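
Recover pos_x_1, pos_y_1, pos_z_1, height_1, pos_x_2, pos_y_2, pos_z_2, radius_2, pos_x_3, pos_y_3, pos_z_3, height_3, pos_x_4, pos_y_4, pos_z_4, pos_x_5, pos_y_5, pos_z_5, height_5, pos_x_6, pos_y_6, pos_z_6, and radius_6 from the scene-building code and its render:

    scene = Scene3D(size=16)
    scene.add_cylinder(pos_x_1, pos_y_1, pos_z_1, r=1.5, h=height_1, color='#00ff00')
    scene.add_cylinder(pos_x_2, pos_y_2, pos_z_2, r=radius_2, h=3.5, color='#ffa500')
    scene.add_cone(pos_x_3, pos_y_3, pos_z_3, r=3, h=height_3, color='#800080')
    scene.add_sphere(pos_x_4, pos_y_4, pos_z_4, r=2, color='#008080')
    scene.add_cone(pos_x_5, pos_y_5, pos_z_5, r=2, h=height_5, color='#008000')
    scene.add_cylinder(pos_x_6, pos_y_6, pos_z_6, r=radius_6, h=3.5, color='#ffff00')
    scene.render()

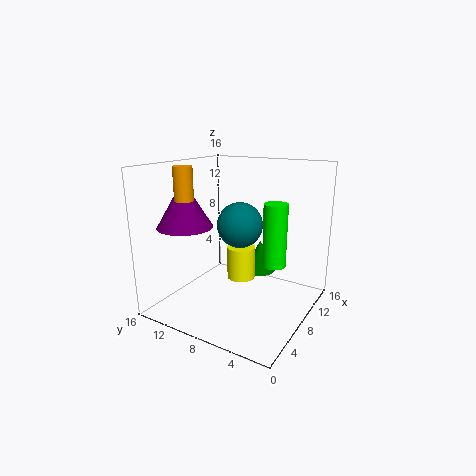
pos_x_1 = 13.5, pos_y_1 = 6, pos_z_1 = 3, height_1 = 8, pos_x_2 = 4, pos_y_2 = 12, pos_z_2 = 12.5, radius_2 = 1, pos_x_3 = 4.5, pos_y_3 = 12.5, pos_z_3 = 9.5, height_3 = 5, pos_x_4 = 2.5, pos_y_4 = 4.5, pos_z_4 = 11.5, pos_x_5 = 13.5, pos_y_5 = 8, pos_z_5 = 2, height_5 = 4, pos_x_6 = 7, pos_y_6 = 7, pos_z_6 = 4, radius_6 = 1.5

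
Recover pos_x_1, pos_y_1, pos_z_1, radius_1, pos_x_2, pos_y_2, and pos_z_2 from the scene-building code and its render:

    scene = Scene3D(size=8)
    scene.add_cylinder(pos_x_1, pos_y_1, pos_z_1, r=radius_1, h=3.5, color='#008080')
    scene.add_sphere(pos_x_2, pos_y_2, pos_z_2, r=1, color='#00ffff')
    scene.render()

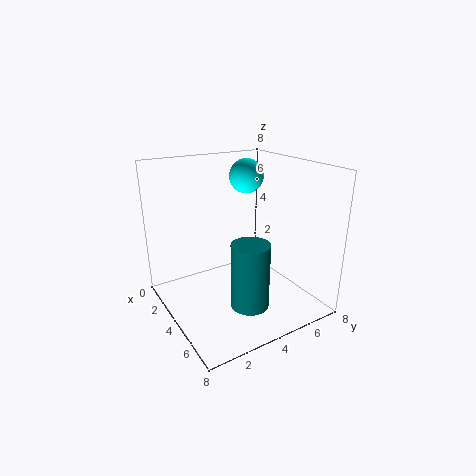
pos_x_1 = 6; pos_y_1 = 3.5; pos_z_1 = 1; radius_1 = 1; pos_x_2 = 2.5; pos_y_2 = 5.5; pos_z_2 = 7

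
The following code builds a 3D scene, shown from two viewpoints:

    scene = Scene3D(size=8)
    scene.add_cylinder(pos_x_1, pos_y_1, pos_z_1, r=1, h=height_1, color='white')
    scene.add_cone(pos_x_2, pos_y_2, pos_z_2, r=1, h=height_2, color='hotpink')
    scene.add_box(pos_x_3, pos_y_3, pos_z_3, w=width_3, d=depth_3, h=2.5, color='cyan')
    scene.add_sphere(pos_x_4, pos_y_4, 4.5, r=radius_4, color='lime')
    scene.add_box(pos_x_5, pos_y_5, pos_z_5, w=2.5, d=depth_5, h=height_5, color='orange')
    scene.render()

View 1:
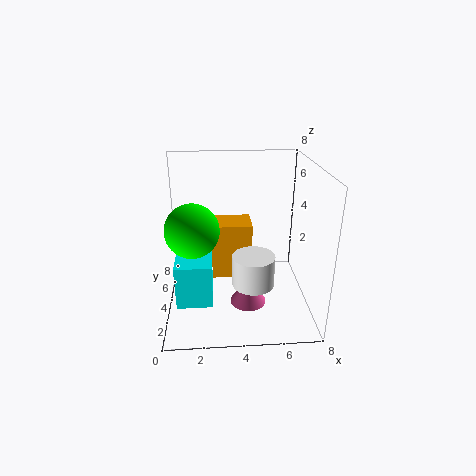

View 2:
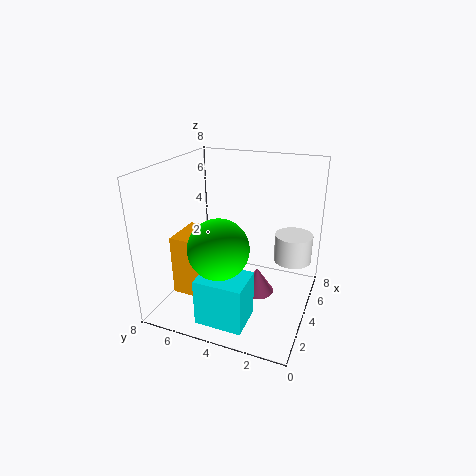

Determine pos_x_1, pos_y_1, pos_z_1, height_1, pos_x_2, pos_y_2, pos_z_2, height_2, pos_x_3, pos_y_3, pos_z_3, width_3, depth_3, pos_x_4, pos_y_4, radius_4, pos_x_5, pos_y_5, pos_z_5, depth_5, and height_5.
pos_x_1 = 4.5; pos_y_1 = 1; pos_z_1 = 3; height_1 = 1.5; pos_x_2 = 4.5; pos_y_2 = 3; pos_z_2 = 0.5; height_2 = 1.5; pos_x_3 = 0.5; pos_y_3 = 2.5; pos_z_3 = 0.5; width_3 = 2; depth_3 = 2.5; pos_x_4 = 1.5; pos_y_4 = 4; radius_4 = 1.5; pos_x_5 = 2.5; pos_y_5 = 5.5; pos_z_5 = 0.5; depth_5 = 2; height_5 = 3.5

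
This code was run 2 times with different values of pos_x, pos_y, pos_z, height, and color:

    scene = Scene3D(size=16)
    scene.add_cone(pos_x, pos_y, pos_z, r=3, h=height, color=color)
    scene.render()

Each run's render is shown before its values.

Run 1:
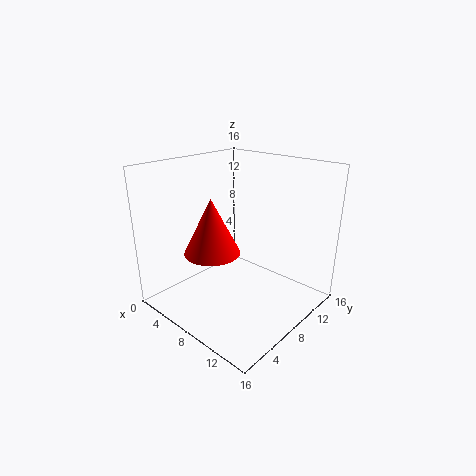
pos_x = 7, pos_y = 5, pos_z = 7, height = 6, color = 'red'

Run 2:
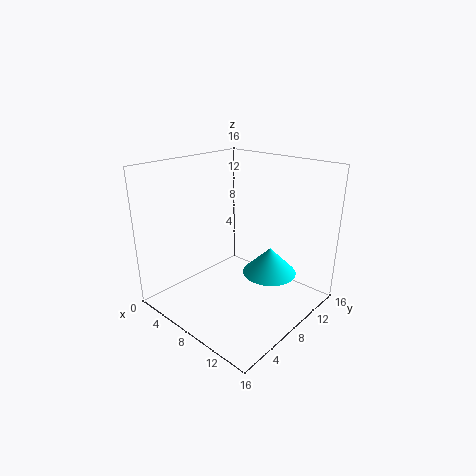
pos_x = 11, pos_y = 10, pos_z = 4, height = 3, color = 'cyan'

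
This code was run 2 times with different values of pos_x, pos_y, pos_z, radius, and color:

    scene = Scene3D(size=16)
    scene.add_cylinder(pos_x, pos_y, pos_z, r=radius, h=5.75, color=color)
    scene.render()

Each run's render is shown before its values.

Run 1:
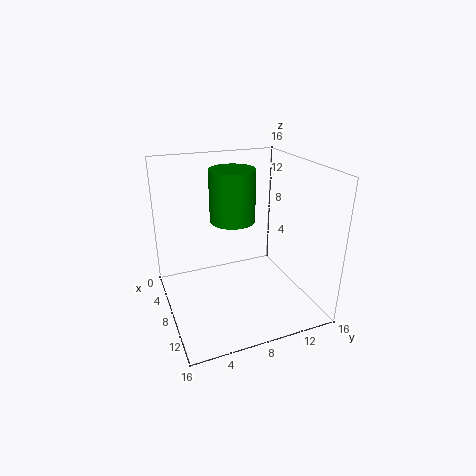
pos_x = 7, pos_y = 7.75, pos_z = 9.75, radius = 2.5, color = 'green'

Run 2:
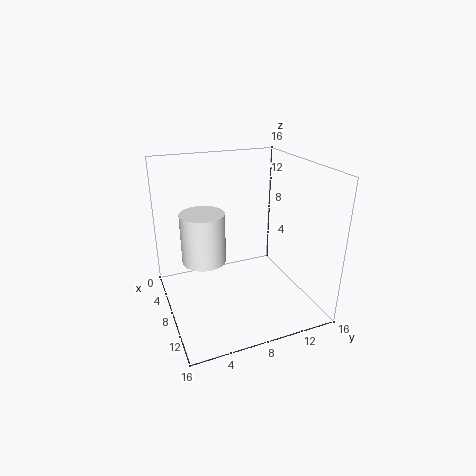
pos_x = 6.25, pos_y = 4.5, pos_z = 5, radius = 2.5, color = 'white'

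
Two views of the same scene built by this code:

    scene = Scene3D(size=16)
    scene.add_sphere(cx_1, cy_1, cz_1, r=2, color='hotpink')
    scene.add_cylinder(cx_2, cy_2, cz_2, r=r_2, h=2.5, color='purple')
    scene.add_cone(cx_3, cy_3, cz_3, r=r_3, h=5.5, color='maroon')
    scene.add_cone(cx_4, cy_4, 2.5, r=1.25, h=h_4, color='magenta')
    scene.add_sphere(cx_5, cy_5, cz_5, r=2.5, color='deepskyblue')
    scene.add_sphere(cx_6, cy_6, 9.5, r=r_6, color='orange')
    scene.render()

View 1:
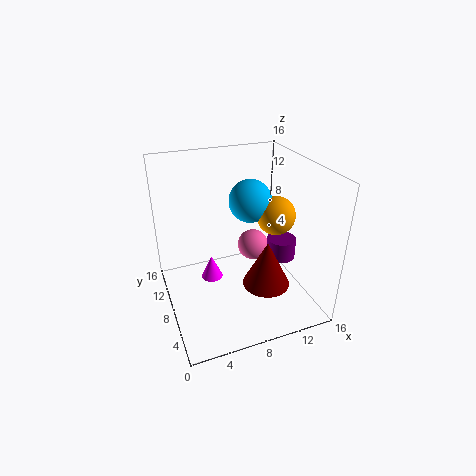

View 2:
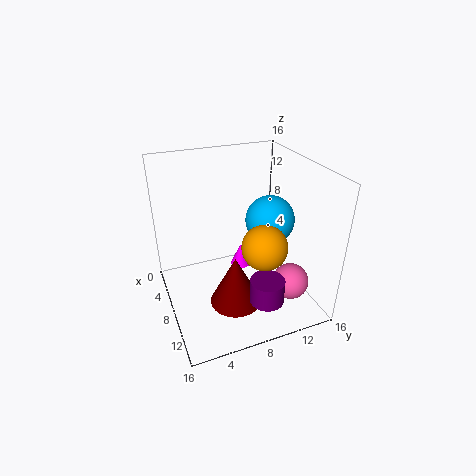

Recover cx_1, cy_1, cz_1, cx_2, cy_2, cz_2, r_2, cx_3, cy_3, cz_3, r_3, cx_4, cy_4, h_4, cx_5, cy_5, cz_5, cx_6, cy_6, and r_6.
cx_1 = 12
cy_1 = 12.75
cz_1 = 3.5
cx_2 = 14
cy_2 = 8.75
cz_2 = 3.75
r_2 = 1.75
cx_3 = 11
cy_3 = 6.5
cz_3 = 2
r_3 = 2.75
cx_4 = 5.25
cy_4 = 9.5
h_4 = 2.75
cx_5 = 10.5
cy_5 = 10.5
cz_5 = 11
cx_6 = 13
cy_6 = 8.75
r_6 = 2.25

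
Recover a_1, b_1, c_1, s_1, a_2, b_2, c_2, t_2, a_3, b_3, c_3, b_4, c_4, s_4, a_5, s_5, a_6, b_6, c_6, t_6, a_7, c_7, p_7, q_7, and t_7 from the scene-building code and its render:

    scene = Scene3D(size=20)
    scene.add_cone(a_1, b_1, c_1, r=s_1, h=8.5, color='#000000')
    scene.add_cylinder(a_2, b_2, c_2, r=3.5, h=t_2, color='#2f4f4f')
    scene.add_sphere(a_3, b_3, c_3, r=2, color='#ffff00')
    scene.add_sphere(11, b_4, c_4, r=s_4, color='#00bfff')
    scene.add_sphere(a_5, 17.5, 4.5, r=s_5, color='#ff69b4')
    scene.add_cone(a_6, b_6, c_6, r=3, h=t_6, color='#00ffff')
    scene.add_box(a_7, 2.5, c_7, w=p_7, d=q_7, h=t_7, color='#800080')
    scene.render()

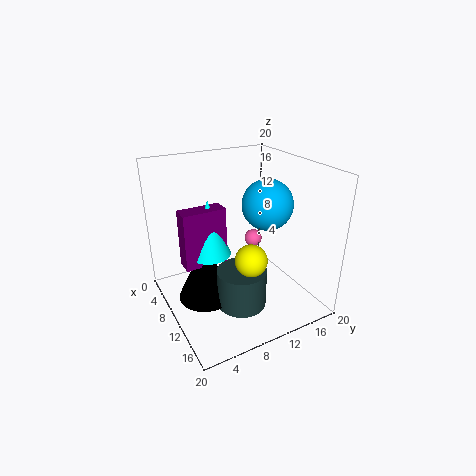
a_1 = 8.5, b_1 = 5.5, c_1 = 1, s_1 = 4, a_2 = 12, b_2 = 9.5, c_2 = 0.5, t_2 = 5.5, a_3 = 16, b_3 = 8.5, c_3 = 10, b_4 = 14, c_4 = 14.5, s_4 = 3.5, a_5 = 2, s_5 = 1.5, a_6 = 8, b_6 = 6.5, c_6 = 7.5, t_6 = 8, a_7 = 7, c_7 = 6.5, p_7 = 2.5, q_7 = 6, t_7 = 8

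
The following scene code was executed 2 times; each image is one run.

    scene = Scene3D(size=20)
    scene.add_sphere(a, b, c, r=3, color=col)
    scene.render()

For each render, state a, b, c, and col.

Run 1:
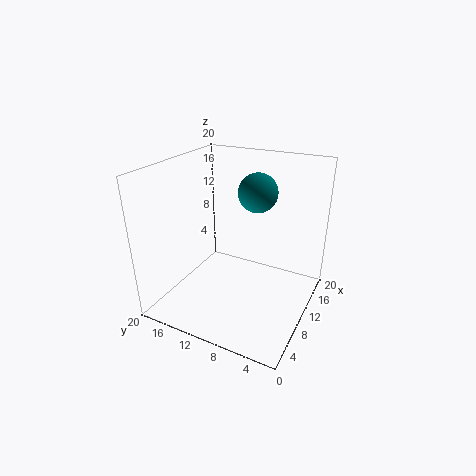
a = 16.5
b = 10
c = 14.5
col = 'teal'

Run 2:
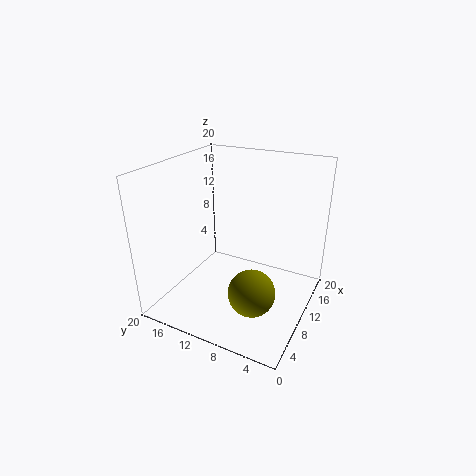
a = 5
b = 5.5
c = 5.5
col = 'olive'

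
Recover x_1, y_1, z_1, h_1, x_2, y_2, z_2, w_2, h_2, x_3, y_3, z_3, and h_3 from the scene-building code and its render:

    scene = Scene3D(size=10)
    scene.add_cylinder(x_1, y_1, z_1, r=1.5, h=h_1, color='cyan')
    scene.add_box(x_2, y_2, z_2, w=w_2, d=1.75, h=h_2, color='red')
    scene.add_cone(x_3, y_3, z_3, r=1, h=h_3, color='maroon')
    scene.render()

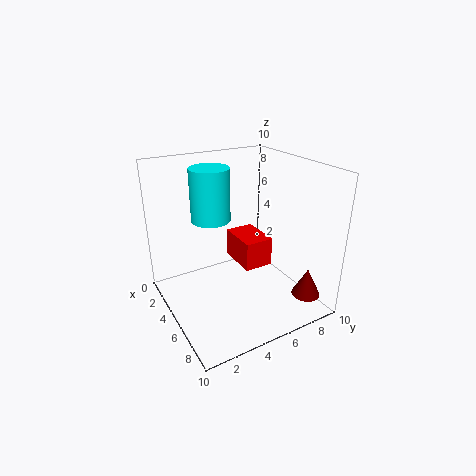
x_1 = 1.75; y_1 = 4.5; z_1 = 5.25; h_1 = 4; x_2 = 5.75; y_2 = 3.75; z_2 = 4.5; w_2 = 2.5; h_2 = 1.75; x_3 = 8.25; y_3 = 8.75; z_3 = 1; h_3 = 2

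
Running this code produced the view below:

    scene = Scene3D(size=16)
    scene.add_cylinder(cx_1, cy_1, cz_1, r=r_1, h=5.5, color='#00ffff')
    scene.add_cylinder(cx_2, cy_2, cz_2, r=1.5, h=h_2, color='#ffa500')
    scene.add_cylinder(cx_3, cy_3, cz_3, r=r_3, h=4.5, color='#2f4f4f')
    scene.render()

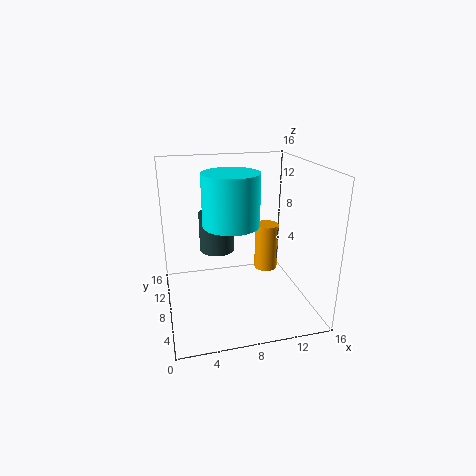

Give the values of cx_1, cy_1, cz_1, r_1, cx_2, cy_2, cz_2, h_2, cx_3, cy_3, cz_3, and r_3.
cx_1 = 7, cy_1 = 7, cz_1 = 10, r_1 = 3, cx_2 = 13, cy_2 = 12.5, cz_2 = 1.5, h_2 = 6, cx_3 = 6, cy_3 = 10, cz_3 = 6, r_3 = 2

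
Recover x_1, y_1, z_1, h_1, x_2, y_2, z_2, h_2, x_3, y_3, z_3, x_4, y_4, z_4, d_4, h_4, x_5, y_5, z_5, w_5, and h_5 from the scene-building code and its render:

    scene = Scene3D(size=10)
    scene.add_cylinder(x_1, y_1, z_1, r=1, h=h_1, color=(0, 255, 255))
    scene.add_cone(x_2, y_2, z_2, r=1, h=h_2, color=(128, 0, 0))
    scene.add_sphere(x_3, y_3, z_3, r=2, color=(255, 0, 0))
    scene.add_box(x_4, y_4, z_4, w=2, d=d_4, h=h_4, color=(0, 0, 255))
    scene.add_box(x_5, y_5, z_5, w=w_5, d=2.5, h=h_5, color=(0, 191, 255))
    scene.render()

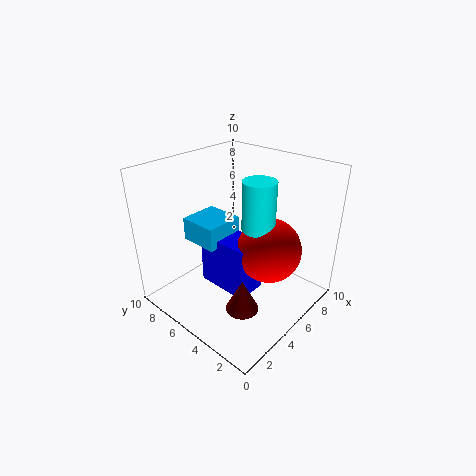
x_1 = 4, y_1 = 2.5, z_1 = 7, h_1 = 3, x_2 = 2, y_2 = 2, z_2 = 2.5, h_2 = 2, x_3 = 4.5, y_3 = 2, z_3 = 5.5, x_4 = 2.5, y_4 = 2.5, z_4 = 2.5, d_4 = 3.5, h_4 = 3.5, x_5 = 2, y_5 = 4.5, z_5 = 5.5, w_5 = 2.5, h_5 = 1.5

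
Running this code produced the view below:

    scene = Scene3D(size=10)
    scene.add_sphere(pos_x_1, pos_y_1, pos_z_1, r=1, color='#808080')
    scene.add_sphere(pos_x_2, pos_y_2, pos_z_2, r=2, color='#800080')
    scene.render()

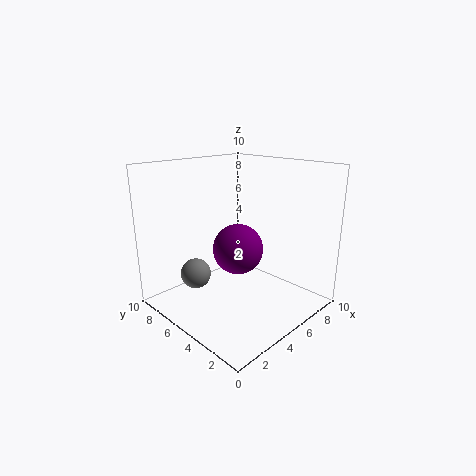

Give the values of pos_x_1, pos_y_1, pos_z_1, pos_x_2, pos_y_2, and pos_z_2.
pos_x_1 = 2
pos_y_1 = 6
pos_z_1 = 3
pos_x_2 = 7
pos_y_2 = 7
pos_z_2 = 3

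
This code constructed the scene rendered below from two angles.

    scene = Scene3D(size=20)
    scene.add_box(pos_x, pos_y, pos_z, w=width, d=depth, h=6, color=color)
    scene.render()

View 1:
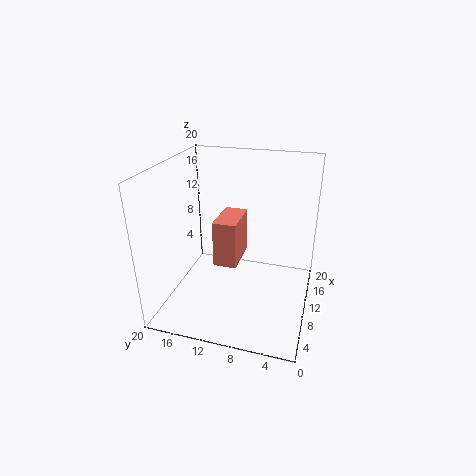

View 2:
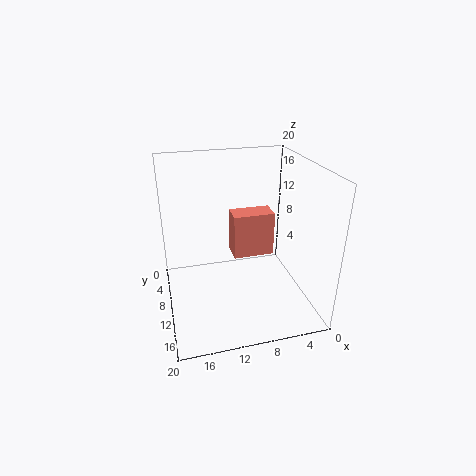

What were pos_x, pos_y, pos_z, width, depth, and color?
pos_x = 5.5
pos_y = 9
pos_z = 8
width = 5.5
depth = 3
color = 'salmon'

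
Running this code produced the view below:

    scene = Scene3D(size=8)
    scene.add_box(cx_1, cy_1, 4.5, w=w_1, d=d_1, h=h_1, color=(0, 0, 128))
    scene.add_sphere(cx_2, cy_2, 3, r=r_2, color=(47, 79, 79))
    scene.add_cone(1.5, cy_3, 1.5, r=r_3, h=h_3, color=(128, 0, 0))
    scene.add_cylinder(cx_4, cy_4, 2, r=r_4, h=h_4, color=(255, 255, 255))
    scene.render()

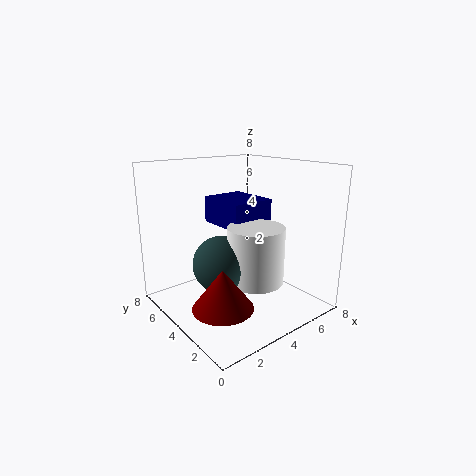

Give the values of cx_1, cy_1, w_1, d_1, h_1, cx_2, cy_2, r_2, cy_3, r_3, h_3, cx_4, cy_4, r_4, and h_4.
cx_1 = 3.5, cy_1 = 3.5, w_1 = 2.5, d_1 = 3, h_1 = 1.5, cx_2 = 2.5, cy_2 = 3.5, r_2 = 1.5, cy_3 = 2, r_3 = 1.5, h_3 = 2, cx_4 = 4, cy_4 = 2.5, r_4 = 1.5, h_4 = 3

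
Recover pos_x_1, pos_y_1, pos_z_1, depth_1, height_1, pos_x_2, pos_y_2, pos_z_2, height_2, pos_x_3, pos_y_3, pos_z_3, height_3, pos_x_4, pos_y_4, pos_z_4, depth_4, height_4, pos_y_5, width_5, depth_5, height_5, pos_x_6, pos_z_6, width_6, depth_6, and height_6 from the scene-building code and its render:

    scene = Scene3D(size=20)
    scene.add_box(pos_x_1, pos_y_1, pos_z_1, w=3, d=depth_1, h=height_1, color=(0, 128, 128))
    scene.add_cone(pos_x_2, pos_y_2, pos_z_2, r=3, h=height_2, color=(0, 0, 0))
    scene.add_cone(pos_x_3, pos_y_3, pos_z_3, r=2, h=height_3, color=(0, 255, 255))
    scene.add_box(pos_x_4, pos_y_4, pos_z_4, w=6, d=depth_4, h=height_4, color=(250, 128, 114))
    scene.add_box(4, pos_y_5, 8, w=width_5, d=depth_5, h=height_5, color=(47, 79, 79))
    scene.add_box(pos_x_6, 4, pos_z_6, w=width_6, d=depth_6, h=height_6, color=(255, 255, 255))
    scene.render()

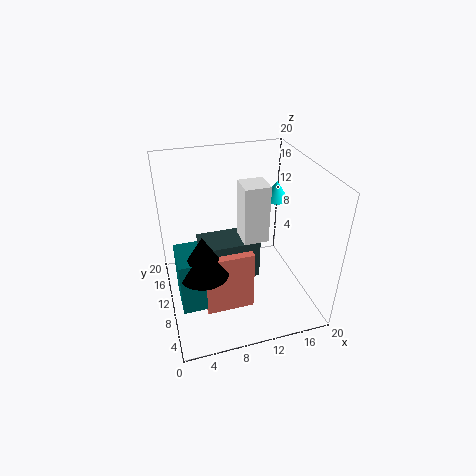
pos_x_1 = 1, pos_y_1 = 3, pos_z_1 = 5, depth_1 = 5, height_1 = 7, pos_x_2 = 4, pos_y_2 = 4, pos_z_2 = 10, height_2 = 5, pos_x_3 = 18, pos_y_3 = 16, pos_z_3 = 12, height_3 = 3, pos_x_4 = 4, pos_y_4 = 3, pos_z_4 = 4, depth_4 = 2, height_4 = 8, pos_y_5 = 4, width_5 = 7, depth_5 = 4, height_5 = 5, pos_x_6 = 9, pos_z_6 = 13, width_6 = 3, depth_6 = 3, height_6 = 7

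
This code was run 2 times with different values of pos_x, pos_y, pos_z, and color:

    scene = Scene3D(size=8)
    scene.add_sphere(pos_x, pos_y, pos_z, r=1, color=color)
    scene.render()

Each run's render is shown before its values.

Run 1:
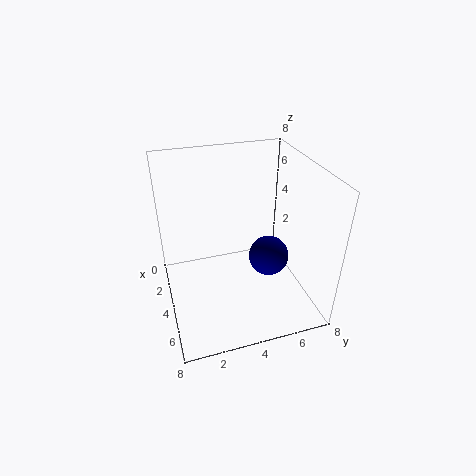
pos_x = 6, pos_y = 5, pos_z = 4, color = 'navy'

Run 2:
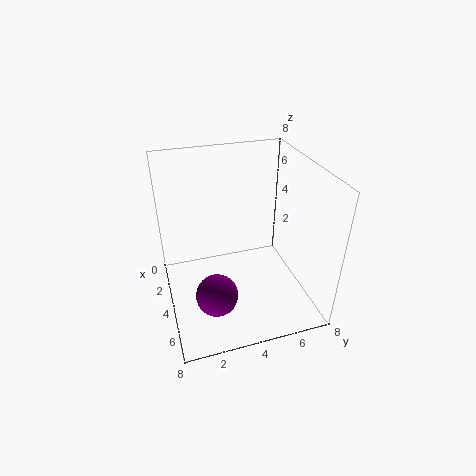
pos_x = 7, pos_y = 2, pos_z = 3, color = 'purple'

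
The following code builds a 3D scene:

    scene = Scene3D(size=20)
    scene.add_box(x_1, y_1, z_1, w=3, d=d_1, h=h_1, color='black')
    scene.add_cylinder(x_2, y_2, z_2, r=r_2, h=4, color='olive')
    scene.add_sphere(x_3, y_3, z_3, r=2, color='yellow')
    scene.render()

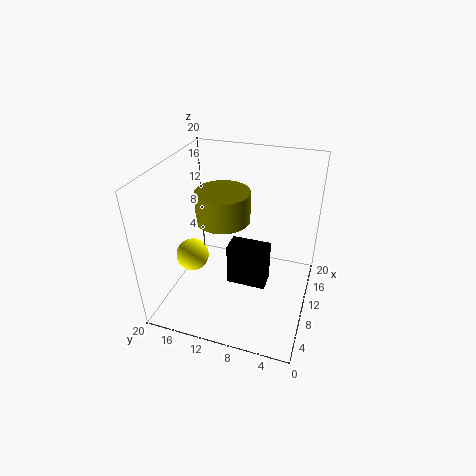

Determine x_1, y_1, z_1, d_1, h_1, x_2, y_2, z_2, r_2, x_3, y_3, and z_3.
x_1 = 8, y_1 = 5.5, z_1 = 3.5, d_1 = 5.5, h_1 = 6, x_2 = 8.5, y_2 = 11.5, z_2 = 13.5, r_2 = 3.5, x_3 = 4, y_3 = 14, z_3 = 10.5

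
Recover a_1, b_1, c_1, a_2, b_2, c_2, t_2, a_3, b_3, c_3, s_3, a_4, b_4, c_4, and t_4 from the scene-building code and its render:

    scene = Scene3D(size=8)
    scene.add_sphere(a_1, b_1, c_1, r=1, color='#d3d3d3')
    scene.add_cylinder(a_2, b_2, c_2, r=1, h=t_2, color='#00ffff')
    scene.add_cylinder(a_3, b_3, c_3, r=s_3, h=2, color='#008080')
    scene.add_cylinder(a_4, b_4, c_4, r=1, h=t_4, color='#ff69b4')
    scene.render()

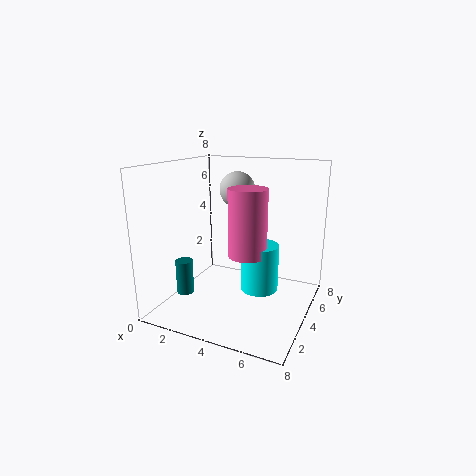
a_1 = 3.5; b_1 = 5; c_1 = 6.5; a_2 = 5.5; b_2 = 3.5; c_2 = 1.5; t_2 = 2.5; a_3 = 1; b_3 = 3; c_3 = 0.5; s_3 = 0.5; a_4 = 5; b_4 = 3; c_4 = 3.5; t_4 = 3.5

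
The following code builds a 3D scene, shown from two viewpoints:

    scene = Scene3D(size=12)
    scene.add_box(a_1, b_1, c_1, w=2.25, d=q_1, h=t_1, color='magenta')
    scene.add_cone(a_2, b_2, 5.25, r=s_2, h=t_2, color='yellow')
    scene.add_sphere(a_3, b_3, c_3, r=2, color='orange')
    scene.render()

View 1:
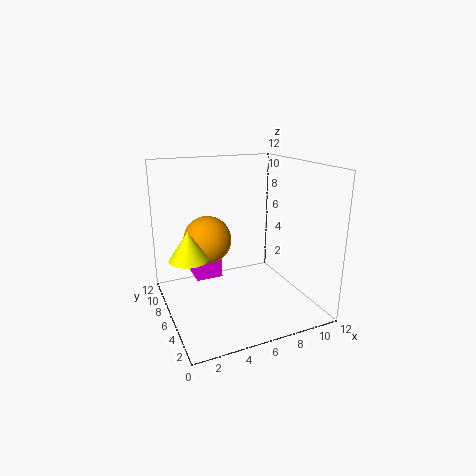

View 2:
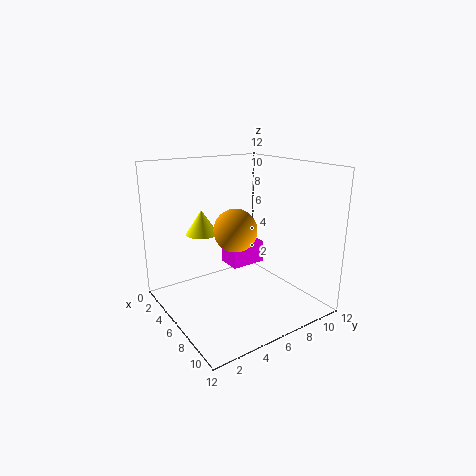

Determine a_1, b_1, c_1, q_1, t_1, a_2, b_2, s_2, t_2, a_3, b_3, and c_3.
a_1 = 2.5; b_1 = 6.5; c_1 = 2.5; q_1 = 3.25; t_1 = 2; a_2 = 1.5; b_2 = 5; s_2 = 1.5; t_2 = 2.25; a_3 = 3.75; b_3 = 7.25; c_3 = 5.75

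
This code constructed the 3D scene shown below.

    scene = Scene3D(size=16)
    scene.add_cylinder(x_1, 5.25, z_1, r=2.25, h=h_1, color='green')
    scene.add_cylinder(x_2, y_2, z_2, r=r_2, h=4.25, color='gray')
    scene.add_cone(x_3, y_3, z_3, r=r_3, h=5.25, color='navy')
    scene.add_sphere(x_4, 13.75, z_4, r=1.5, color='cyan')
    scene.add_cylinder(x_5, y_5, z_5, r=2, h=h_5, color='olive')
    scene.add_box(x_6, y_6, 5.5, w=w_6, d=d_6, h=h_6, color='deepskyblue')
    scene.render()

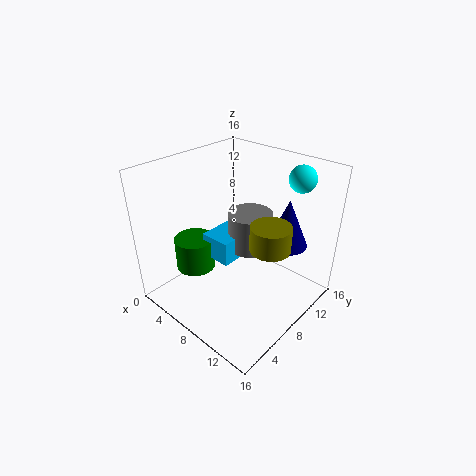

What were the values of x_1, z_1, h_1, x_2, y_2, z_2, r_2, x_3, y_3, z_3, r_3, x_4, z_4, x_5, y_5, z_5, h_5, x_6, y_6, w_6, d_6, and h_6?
x_1 = 3.75; z_1 = 3.75; h_1 = 3.75; x_2 = 8.25; y_2 = 9.75; z_2 = 6.25; r_2 = 2.5; x_3 = 12.25; y_3 = 11.25; z_3 = 7.5; r_3 = 2.25; x_4 = 12; z_4 = 14.25; x_5 = 13.25; y_5 = 6.75; z_5 = 9.5; h_5 = 2.5; x_6 = 4.75; y_6 = 5.75; w_6 = 3.5; d_6 = 4.25; h_6 = 2.75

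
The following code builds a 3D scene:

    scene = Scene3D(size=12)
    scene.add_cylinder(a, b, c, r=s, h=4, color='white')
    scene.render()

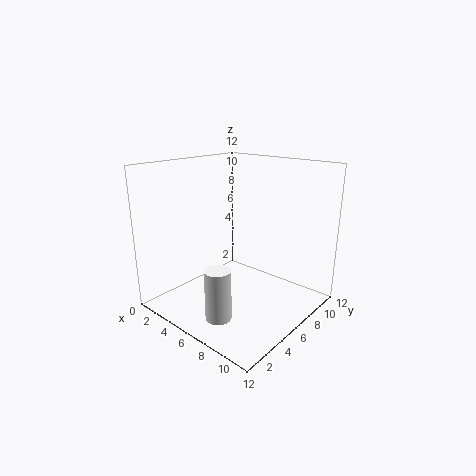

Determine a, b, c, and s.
a = 7.5; b = 2; c = 1; s = 1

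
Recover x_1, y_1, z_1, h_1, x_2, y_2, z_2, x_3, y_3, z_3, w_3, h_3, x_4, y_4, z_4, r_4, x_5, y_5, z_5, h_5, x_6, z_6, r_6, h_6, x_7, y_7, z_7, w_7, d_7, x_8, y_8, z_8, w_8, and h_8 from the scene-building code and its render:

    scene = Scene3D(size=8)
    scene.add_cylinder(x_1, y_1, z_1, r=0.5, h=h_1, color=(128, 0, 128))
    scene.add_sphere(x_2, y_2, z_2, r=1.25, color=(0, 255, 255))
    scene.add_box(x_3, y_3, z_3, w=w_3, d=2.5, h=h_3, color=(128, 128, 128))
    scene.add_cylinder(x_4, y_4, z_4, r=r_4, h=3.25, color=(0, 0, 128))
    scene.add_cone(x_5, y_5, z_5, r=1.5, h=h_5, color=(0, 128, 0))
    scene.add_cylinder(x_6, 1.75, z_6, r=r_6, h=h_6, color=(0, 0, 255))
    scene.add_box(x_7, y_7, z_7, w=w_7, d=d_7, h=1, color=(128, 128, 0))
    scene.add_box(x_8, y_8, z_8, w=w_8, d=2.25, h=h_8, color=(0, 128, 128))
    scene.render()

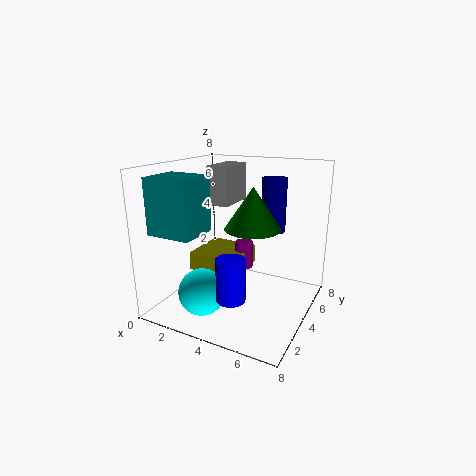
x_1 = 4.25, y_1 = 4.25, z_1 = 2.25, h_1 = 1.5, x_2 = 3, y_2 = 1.75, z_2 = 1.5, x_3 = 1.75, y_3 = 4.5, z_3 = 5.5, w_3 = 1.25, h_3 = 2.25, x_4 = 5, y_4 = 6.75, z_4 = 3.75, r_4 = 0.75, x_5 = 5, y_5 = 3.75, z_5 = 4.75, h_5 = 2.25, x_6 = 4.75, z_6 = 1.5, r_6 = 0.75, h_6 = 2.25, x_7 = 1.75, y_7 = 2.5, z_7 = 2.25, w_7 = 2.75, d_7 = 2.75, x_8 = 0.25, y_8 = 1, z_8 = 4.5, w_8 = 2.5, h_8 = 3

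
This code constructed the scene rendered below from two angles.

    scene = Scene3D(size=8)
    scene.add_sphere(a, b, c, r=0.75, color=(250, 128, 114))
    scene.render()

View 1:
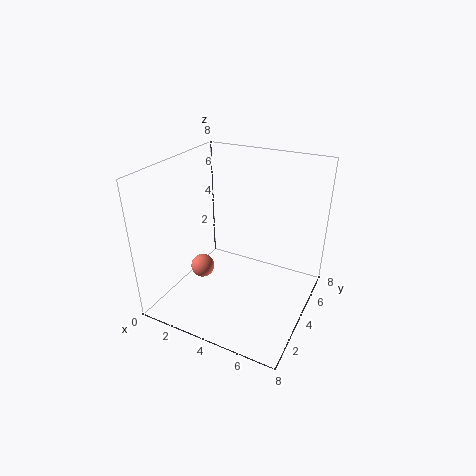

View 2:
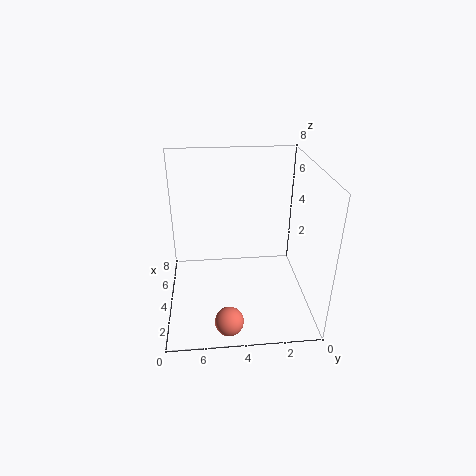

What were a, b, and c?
a = 1, b = 4.75, c = 0.75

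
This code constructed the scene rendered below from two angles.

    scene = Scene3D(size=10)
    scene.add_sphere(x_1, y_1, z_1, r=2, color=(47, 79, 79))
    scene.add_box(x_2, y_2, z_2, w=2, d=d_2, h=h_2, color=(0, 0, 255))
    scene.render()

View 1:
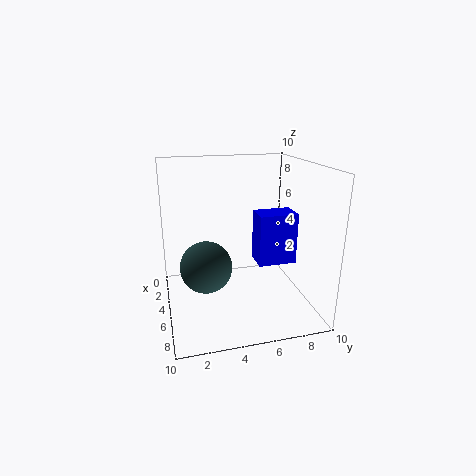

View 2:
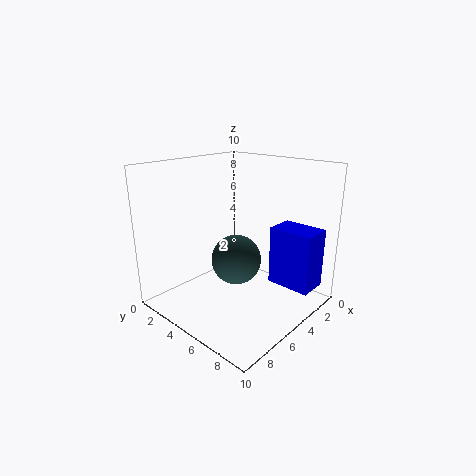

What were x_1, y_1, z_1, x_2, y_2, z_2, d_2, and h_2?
x_1 = 3
y_1 = 3
z_1 = 2
x_2 = 2
y_2 = 7
z_2 = 2
d_2 = 3
h_2 = 4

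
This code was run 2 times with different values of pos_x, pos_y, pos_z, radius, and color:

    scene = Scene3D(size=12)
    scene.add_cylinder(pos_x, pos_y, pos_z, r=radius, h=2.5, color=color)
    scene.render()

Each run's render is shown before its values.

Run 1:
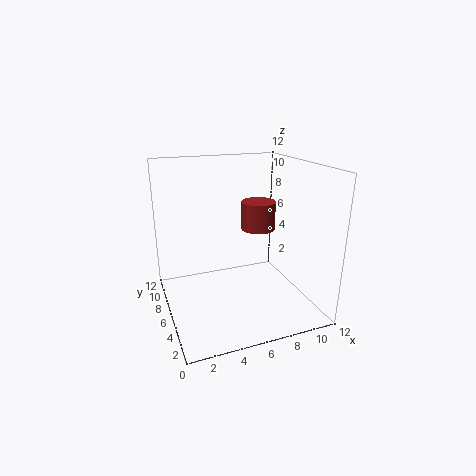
pos_x = 8.5
pos_y = 7.5
pos_z = 6
radius = 1.5
color = 'brown'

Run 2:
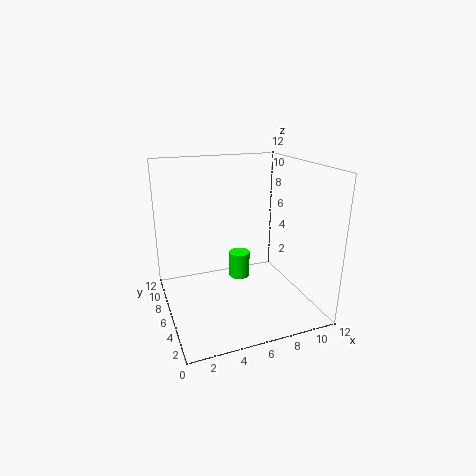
pos_x = 7.5
pos_y = 9.5
pos_z = 0.5
radius = 1
color = 'lime'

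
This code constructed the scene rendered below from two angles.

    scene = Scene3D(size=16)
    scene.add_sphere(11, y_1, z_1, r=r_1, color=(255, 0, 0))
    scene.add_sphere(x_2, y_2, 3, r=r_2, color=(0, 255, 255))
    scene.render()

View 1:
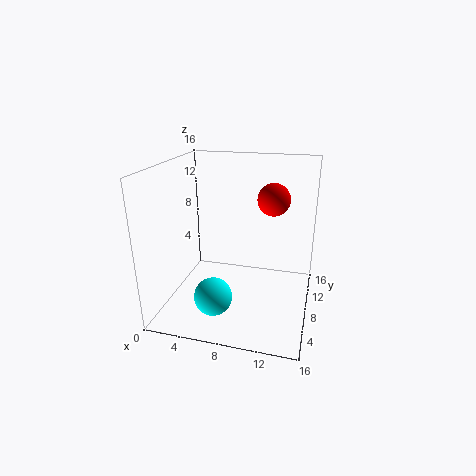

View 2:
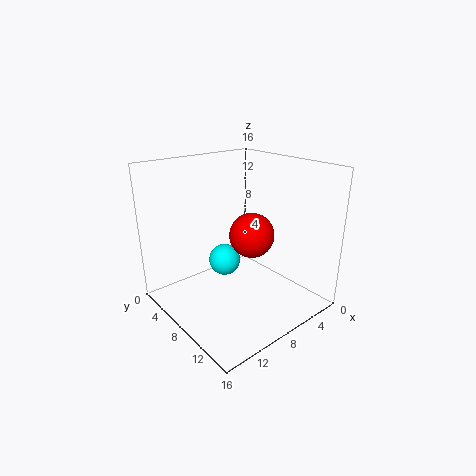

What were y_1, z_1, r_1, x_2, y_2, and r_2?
y_1 = 13.5
z_1 = 11
r_1 = 2
x_2 = 6.5
y_2 = 3.5
r_2 = 2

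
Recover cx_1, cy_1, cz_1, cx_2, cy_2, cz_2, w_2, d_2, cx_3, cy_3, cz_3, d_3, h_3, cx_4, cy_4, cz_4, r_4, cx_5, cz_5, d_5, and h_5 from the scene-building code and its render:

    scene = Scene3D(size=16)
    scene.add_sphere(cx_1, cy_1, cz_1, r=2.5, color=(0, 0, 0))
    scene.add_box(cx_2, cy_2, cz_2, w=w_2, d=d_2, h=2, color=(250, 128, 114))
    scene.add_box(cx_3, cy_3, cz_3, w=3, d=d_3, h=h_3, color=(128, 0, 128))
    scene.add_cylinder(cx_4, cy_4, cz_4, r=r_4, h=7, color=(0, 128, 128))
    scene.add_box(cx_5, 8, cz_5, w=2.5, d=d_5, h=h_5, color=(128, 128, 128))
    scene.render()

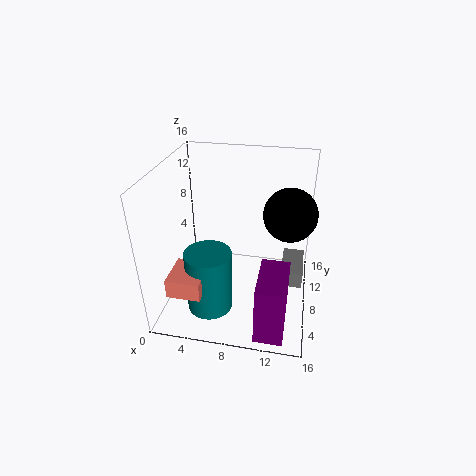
cx_1 = 13.5
cy_1 = 5
cz_1 = 13
cx_2 = 2
cy_2 = 1
cz_2 = 4.5
w_2 = 3.5
d_2 = 4
cx_3 = 11
cy_3 = 0.5
cz_3 = 0.5
d_3 = 5.5
h_3 = 6.5
cx_4 = 5.5
cy_4 = 4.5
cz_4 = 1
r_4 = 2.5
cx_5 = 13
cz_5 = 2
d_5 = 5
h_5 = 2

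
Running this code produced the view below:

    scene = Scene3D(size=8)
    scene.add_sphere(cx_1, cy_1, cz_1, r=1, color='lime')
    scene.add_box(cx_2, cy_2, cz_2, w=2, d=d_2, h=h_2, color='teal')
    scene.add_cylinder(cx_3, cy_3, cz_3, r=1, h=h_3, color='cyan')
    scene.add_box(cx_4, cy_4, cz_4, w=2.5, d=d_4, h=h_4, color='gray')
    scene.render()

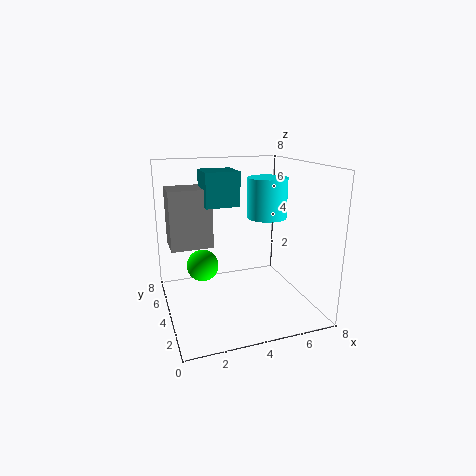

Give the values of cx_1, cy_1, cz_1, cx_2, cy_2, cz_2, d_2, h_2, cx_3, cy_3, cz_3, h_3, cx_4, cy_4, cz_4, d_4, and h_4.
cx_1 = 2.5; cy_1 = 6.5; cz_1 = 1.5; cx_2 = 2.5; cy_2 = 5; cz_2 = 5.5; d_2 = 2; h_2 = 2; cx_3 = 5; cy_3 = 2.5; cz_3 = 5.5; h_3 = 2; cx_4 = 0.5; cy_4 = 5.5; cz_4 = 3; d_4 = 2; h_4 = 3.5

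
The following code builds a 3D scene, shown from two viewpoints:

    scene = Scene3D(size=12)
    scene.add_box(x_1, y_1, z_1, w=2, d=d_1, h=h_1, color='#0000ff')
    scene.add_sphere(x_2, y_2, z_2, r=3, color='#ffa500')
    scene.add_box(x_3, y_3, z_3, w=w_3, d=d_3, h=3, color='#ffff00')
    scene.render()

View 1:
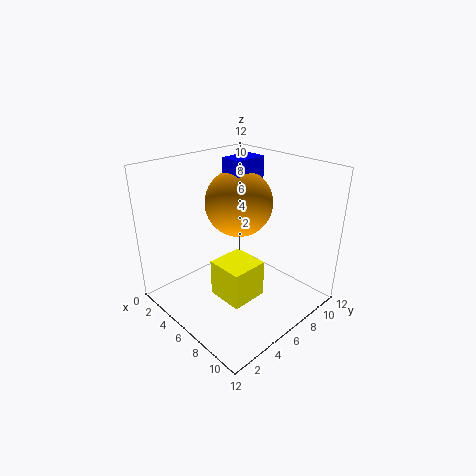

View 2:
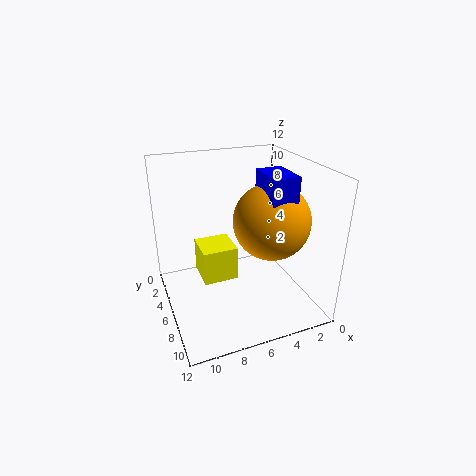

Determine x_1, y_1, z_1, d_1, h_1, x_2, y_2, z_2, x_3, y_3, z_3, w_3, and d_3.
x_1 = 3; y_1 = 7; z_1 = 10; d_1 = 3; h_1 = 2; x_2 = 4; y_2 = 8; z_2 = 8; x_3 = 6; y_3 = 3; z_3 = 2; w_3 = 3; d_3 = 3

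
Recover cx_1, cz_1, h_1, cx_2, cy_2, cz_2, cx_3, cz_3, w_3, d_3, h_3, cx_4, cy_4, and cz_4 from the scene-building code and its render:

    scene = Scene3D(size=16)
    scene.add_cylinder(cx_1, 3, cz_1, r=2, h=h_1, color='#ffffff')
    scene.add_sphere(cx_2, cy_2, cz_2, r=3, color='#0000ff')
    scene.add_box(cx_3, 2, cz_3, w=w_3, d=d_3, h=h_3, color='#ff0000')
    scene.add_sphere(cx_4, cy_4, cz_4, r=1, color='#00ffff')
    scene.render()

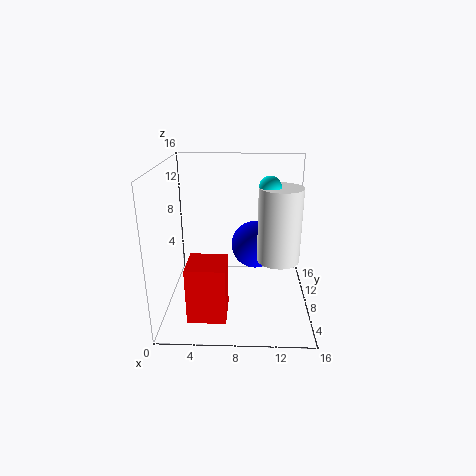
cx_1 = 12, cz_1 = 8, h_1 = 7, cx_2 = 10, cy_2 = 13, cz_2 = 5, cx_3 = 3, cz_3 = 1, w_3 = 4, d_3 = 4, h_3 = 6, cx_4 = 11, cy_4 = 3, cz_4 = 15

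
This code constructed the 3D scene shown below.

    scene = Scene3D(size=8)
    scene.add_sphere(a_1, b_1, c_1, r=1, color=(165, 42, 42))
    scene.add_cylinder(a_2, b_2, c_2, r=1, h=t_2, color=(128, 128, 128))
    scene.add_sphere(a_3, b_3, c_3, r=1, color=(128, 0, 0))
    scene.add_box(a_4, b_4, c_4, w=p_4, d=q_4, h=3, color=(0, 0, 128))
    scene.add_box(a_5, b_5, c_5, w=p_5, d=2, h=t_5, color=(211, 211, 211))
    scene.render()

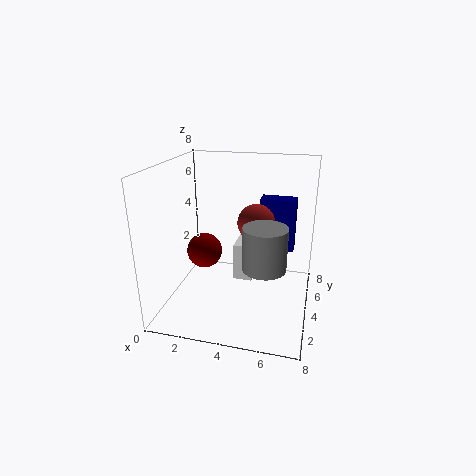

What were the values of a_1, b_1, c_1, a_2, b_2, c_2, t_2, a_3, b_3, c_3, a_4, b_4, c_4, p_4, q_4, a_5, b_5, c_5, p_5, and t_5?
a_1 = 5
b_1 = 4
c_1 = 5
a_2 = 6
b_2 = 1
c_2 = 4
t_2 = 2
a_3 = 2
b_3 = 4
c_3 = 3
a_4 = 5
b_4 = 5
c_4 = 3
p_4 = 2
q_4 = 1
a_5 = 4
b_5 = 3
c_5 = 2
p_5 = 1
t_5 = 2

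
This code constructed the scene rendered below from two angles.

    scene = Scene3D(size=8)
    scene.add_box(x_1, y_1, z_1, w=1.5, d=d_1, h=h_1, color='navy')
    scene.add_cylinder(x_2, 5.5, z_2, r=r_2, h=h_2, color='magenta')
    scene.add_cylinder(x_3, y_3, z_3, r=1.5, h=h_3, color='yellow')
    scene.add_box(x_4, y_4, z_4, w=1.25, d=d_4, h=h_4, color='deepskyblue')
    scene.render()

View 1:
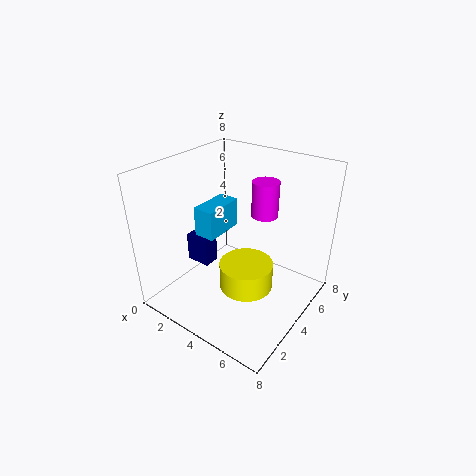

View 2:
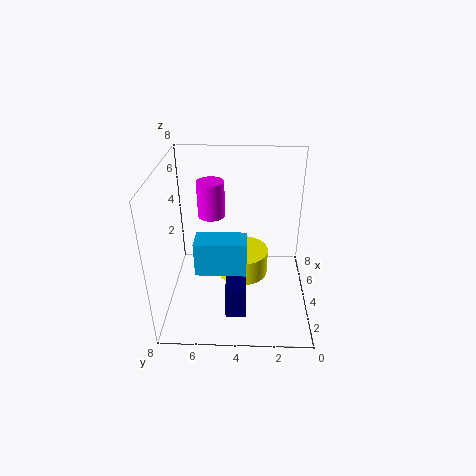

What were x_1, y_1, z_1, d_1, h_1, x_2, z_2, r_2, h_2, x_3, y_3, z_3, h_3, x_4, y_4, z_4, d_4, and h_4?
x_1 = 0.5, y_1 = 3.5, z_1 = 1.5, d_1 = 1, h_1 = 1.75, x_2 = 4.75, z_2 = 5, r_2 = 0.75, h_2 = 2, x_3 = 4.75, y_3 = 3.75, z_3 = 1.25, h_3 = 1.5, x_4 = 1.25, y_4 = 3.5, z_4 = 3.5, d_4 = 2.5, h_4 = 1.75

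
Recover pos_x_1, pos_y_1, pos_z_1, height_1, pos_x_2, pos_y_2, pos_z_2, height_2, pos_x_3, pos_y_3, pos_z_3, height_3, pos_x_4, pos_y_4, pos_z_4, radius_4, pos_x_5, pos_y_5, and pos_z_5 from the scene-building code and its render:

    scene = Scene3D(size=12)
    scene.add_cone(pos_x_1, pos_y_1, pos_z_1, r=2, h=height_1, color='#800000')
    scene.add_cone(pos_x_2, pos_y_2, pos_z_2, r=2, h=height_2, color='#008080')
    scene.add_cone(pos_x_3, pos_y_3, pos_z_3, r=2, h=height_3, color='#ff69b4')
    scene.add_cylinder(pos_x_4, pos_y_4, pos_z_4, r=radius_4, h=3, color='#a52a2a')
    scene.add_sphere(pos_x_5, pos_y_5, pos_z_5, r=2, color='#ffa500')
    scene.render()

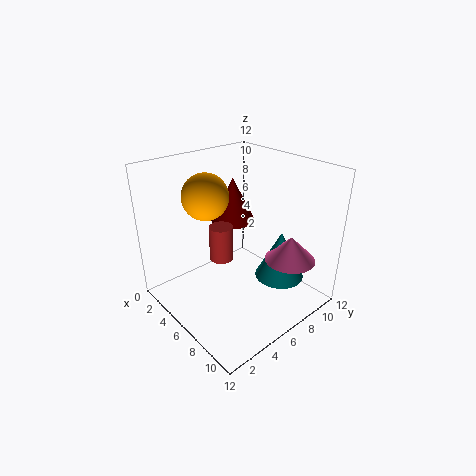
pos_x_1 = 3, pos_y_1 = 8, pos_z_1 = 6, height_1 = 4, pos_x_2 = 9, pos_y_2 = 8, pos_z_2 = 3, height_2 = 4, pos_x_3 = 10, pos_y_3 = 8, pos_z_3 = 5, height_3 = 2, pos_x_4 = 5, pos_y_4 = 5, pos_z_4 = 4, radius_4 = 1, pos_x_5 = 3, pos_y_5 = 5, pos_z_5 = 9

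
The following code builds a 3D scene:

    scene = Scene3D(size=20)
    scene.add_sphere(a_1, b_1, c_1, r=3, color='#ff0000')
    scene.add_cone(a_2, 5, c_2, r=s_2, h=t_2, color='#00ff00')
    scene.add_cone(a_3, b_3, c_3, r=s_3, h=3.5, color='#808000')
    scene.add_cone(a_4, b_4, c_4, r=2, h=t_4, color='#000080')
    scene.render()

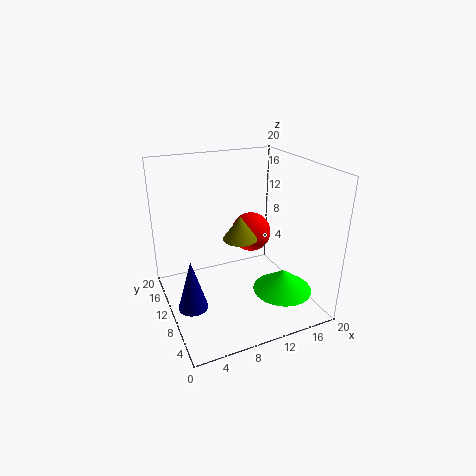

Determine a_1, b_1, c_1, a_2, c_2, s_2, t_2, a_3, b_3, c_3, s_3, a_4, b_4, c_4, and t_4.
a_1 = 14
b_1 = 14
c_1 = 8.5
a_2 = 14.5
c_2 = 3.5
s_2 = 4
t_2 = 3
a_3 = 11
b_3 = 11.5
c_3 = 9
s_3 = 2.5
a_4 = 2.5
b_4 = 8
c_4 = 2
t_4 = 7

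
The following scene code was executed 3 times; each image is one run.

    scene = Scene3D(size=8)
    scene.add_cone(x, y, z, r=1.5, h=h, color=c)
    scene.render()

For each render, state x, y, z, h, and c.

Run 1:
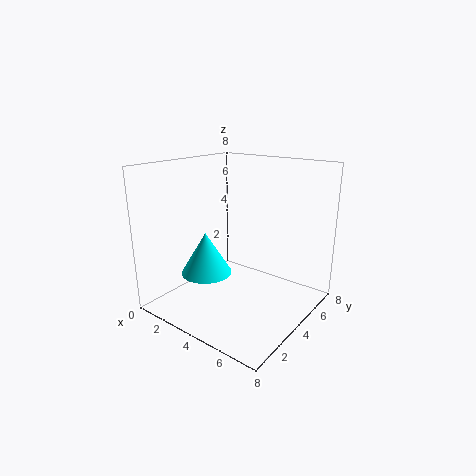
x = 2; y = 3.5; z = 1.5; h = 2.5; c = 'cyan'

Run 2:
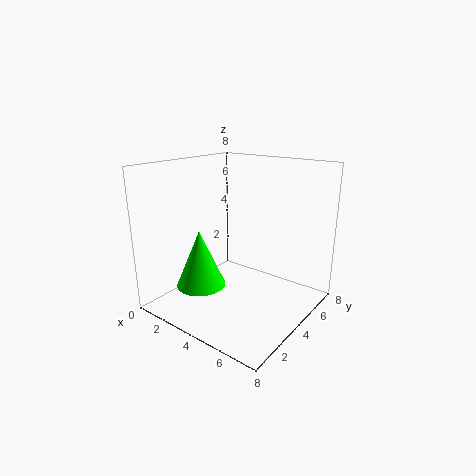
x = 1.5; y = 3.5; z = 0.5; h = 3.5; c = 'lime'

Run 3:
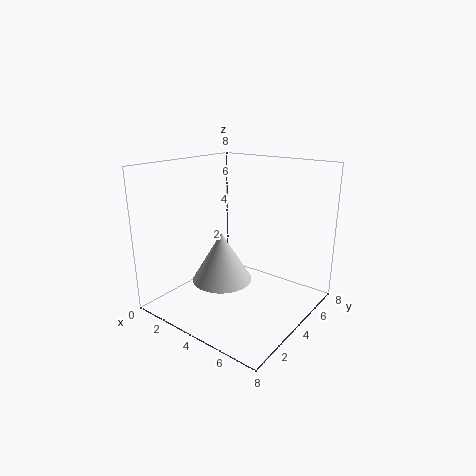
x = 4.5; y = 2; z = 2.5; h = 2.5; c = 'lightgray'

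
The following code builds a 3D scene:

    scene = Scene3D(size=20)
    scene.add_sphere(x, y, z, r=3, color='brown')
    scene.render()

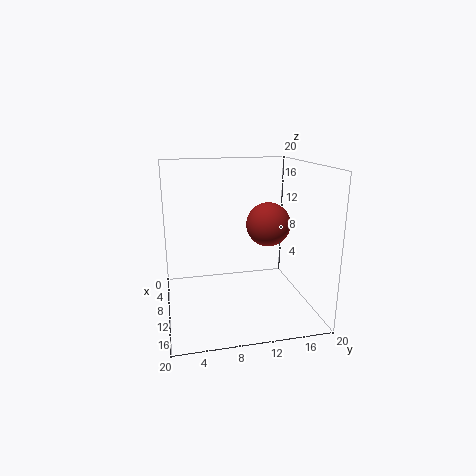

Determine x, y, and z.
x = 11, y = 14, z = 12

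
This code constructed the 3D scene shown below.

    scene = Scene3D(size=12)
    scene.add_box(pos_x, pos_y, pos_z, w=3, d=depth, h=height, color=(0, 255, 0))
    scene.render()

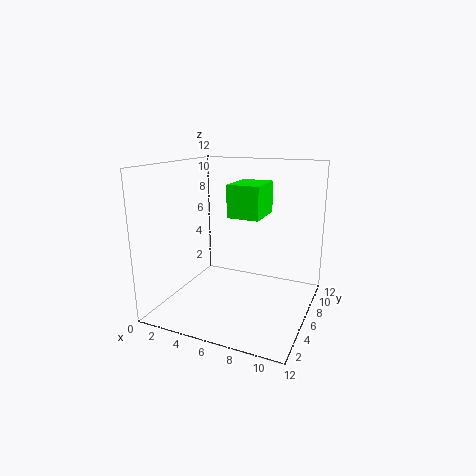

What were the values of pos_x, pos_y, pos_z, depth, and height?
pos_x = 4
pos_y = 8
pos_z = 7
depth = 4
height = 3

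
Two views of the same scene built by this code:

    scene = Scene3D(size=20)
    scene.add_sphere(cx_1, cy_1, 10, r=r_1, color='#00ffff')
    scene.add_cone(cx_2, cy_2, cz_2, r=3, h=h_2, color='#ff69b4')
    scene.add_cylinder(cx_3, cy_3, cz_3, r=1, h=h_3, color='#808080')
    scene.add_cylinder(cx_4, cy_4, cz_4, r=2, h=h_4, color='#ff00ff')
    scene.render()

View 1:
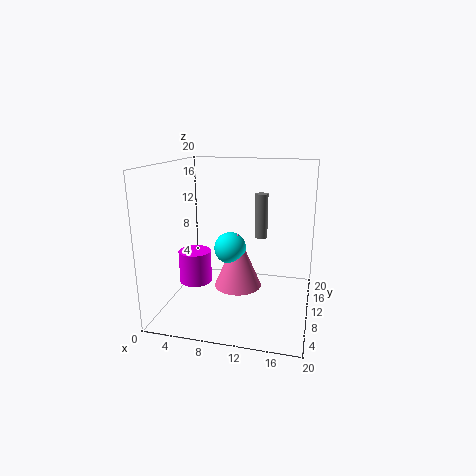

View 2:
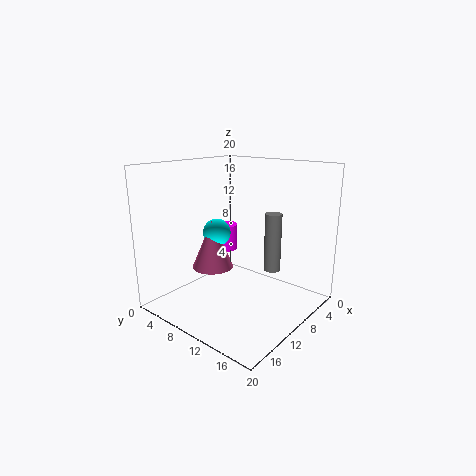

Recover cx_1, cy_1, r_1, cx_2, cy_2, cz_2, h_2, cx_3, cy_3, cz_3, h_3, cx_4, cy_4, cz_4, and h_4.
cx_1 = 10, cy_1 = 6, r_1 = 2, cx_2 = 11, cy_2 = 6, cz_2 = 5, h_2 = 7, cx_3 = 12, cy_3 = 17, cz_3 = 8, h_3 = 7, cx_4 = 6, cy_4 = 4, cz_4 = 6, h_4 = 4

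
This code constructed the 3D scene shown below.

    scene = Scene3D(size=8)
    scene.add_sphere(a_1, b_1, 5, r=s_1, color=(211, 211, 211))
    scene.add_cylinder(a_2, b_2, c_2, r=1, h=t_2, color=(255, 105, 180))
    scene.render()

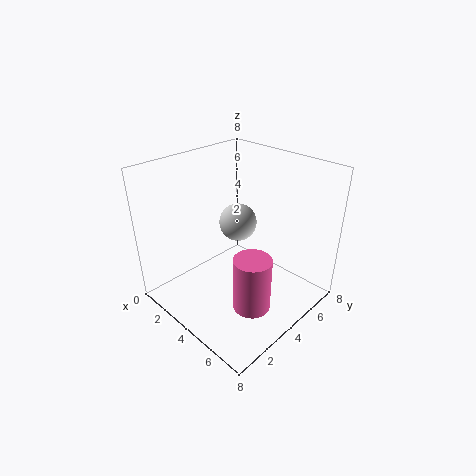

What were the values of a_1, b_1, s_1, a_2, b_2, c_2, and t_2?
a_1 = 4
b_1 = 4
s_1 = 1
a_2 = 6
b_2 = 3
c_2 = 1
t_2 = 3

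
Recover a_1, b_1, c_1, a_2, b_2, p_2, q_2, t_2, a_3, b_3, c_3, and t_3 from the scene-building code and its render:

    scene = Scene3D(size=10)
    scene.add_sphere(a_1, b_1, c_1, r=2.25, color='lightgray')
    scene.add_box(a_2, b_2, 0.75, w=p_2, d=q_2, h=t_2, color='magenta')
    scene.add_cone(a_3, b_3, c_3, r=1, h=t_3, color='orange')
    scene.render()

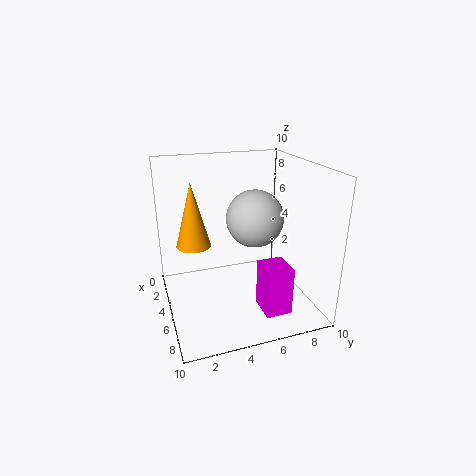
a_1 = 2.5, b_1 = 7.25, c_1 = 5.25, a_2 = 6.75, b_2 = 5.75, p_2 = 2, q_2 = 1.75, t_2 = 3.25, a_3 = 7.25, b_3 = 1.5, c_3 = 6, t_3 = 3.75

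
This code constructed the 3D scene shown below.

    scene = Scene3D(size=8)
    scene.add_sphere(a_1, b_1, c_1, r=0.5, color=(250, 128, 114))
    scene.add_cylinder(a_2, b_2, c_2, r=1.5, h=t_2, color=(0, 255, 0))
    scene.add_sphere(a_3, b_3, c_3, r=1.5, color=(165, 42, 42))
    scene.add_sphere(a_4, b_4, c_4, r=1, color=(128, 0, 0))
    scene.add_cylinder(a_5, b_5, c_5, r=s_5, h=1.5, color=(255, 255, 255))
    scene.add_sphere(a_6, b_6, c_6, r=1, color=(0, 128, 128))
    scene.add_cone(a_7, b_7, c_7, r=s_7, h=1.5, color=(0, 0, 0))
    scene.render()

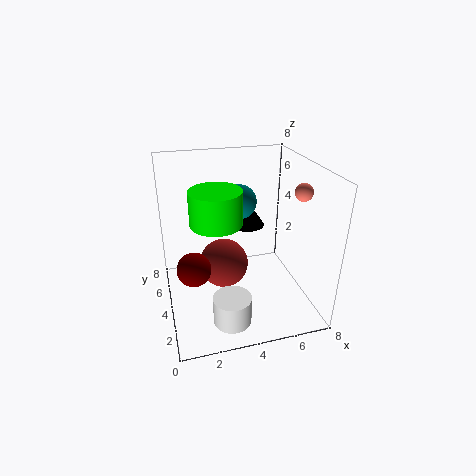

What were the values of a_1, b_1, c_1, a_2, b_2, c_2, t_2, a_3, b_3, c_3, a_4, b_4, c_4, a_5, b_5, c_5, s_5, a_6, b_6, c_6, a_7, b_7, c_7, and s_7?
a_1 = 7.5, b_1 = 3.5, c_1 = 6.5, a_2 = 3, b_2 = 5, c_2 = 4.5, t_2 = 2, a_3 = 3.5, b_3 = 5.5, c_3 = 1.5, a_4 = 1.5, b_4 = 4.5, c_4 = 2, a_5 = 3, b_5 = 1.5, c_5 = 0.5, s_5 = 1, a_6 = 4.5, b_6 = 5.5, c_6 = 5.5, a_7 = 5, b_7 = 5.5, c_7 = 4, s_7 = 1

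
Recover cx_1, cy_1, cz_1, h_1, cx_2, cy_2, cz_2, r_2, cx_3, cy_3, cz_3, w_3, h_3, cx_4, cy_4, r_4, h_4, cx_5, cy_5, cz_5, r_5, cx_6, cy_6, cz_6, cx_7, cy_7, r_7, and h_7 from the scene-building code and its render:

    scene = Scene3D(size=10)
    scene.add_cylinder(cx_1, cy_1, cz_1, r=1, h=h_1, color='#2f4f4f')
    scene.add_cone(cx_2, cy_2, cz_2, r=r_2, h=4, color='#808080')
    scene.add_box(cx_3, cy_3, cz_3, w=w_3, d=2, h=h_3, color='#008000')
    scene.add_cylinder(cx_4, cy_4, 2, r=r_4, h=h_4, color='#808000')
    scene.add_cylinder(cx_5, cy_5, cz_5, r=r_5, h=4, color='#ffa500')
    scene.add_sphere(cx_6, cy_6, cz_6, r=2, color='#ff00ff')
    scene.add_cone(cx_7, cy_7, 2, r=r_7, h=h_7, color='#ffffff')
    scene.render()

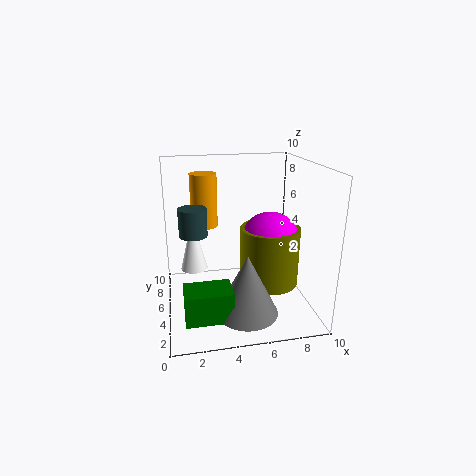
cx_1 = 2, cy_1 = 6, cz_1 = 5, h_1 = 2, cx_2 = 5, cy_2 = 2, cz_2 = 1, r_2 = 2, cx_3 = 1, cy_3 = 1, cz_3 = 1, w_3 = 3, h_3 = 2, cx_4 = 7, cy_4 = 4, r_4 = 2, h_4 = 4, cx_5 = 3, cy_5 = 8, cz_5 = 5, r_5 = 1, cx_6 = 7, cy_6 = 4, cz_6 = 5, cx_7 = 2, cy_7 = 7, r_7 = 1, h_7 = 4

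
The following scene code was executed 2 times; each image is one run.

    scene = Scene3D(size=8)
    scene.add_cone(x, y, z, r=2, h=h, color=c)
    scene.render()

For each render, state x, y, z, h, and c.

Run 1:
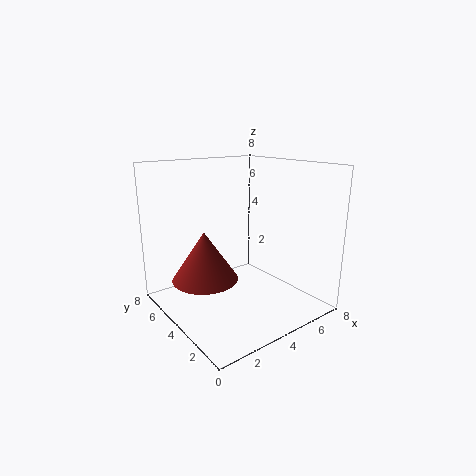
x = 3
y = 6
z = 1
h = 3
c = 'brown'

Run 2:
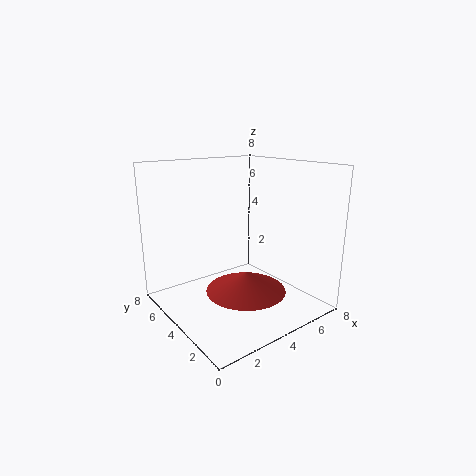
x = 3
y = 2
z = 2
h = 1
c = 'brown'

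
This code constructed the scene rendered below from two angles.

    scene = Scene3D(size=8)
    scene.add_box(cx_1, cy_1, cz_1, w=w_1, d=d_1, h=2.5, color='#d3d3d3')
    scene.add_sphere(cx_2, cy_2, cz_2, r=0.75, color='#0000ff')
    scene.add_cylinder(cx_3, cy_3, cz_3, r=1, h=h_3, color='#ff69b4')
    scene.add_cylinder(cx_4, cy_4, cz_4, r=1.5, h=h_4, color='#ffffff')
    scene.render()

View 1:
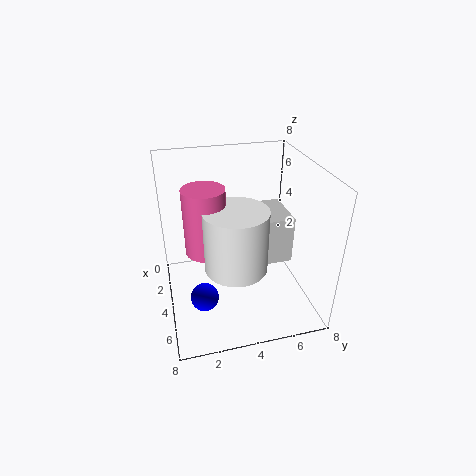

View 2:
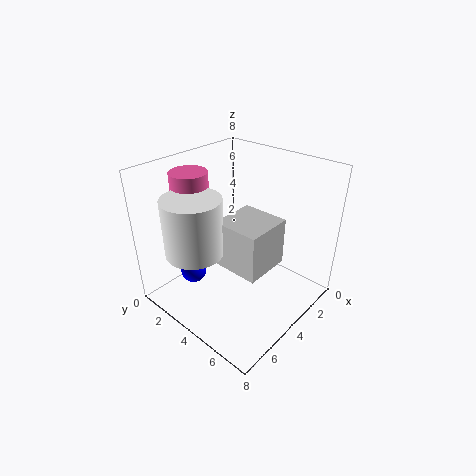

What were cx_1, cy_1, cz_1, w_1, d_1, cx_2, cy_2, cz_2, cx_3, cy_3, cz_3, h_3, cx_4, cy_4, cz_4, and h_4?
cx_1 = 3.25, cy_1 = 4, cz_1 = 3.25, w_1 = 2.5, d_1 = 2.5, cx_2 = 5.5, cy_2 = 1.75, cz_2 = 1.5, cx_3 = 5.5, cy_3 = 2, cz_3 = 4.5, h_3 = 3.25, cx_4 = 6.5, cy_4 = 3.25, cz_4 = 4, h_4 = 3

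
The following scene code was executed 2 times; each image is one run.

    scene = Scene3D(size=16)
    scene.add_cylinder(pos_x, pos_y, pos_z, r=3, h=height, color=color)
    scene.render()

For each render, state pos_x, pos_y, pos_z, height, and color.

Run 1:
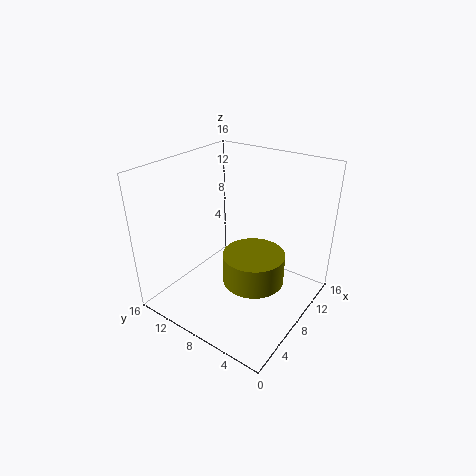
pos_x = 5; pos_y = 4; pos_z = 6; height = 3; color = 'olive'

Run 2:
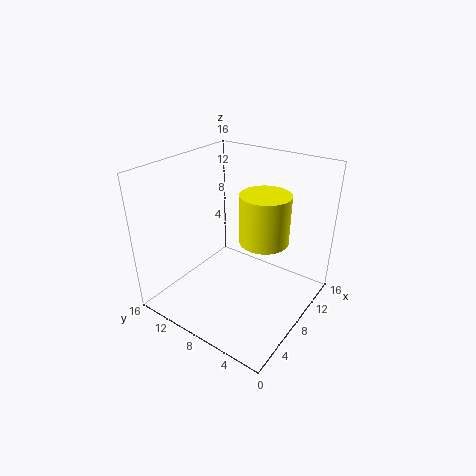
pos_x = 12; pos_y = 7; pos_z = 6; height = 6; color = 'yellow'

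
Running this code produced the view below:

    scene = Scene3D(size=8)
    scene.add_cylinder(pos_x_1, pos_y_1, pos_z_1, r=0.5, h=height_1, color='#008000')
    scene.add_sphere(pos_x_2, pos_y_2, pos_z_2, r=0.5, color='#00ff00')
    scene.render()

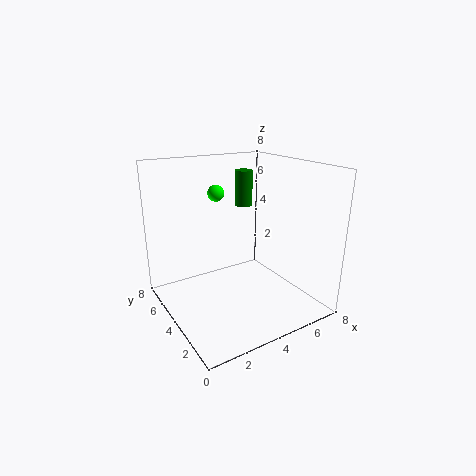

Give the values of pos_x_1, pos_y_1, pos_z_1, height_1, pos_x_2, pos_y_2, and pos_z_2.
pos_x_1 = 5; pos_y_1 = 5; pos_z_1 = 5.5; height_1 = 2; pos_x_2 = 4; pos_y_2 = 6.5; pos_z_2 = 6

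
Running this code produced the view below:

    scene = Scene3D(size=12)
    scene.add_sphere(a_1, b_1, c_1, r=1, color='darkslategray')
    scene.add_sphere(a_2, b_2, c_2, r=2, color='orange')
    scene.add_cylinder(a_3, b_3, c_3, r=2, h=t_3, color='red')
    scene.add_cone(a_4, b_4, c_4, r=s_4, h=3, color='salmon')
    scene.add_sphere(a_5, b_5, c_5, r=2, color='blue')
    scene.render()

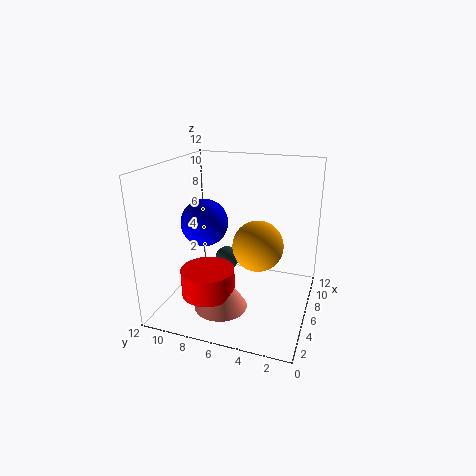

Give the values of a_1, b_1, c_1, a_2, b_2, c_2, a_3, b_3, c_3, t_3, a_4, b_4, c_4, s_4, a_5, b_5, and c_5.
a_1 = 6, b_1 = 7, c_1 = 4, a_2 = 5, b_2 = 4, c_2 = 6, a_3 = 2, b_3 = 7, c_3 = 3, t_3 = 2, a_4 = 2, b_4 = 6, c_4 = 2, s_4 = 2, a_5 = 6, b_5 = 9, c_5 = 7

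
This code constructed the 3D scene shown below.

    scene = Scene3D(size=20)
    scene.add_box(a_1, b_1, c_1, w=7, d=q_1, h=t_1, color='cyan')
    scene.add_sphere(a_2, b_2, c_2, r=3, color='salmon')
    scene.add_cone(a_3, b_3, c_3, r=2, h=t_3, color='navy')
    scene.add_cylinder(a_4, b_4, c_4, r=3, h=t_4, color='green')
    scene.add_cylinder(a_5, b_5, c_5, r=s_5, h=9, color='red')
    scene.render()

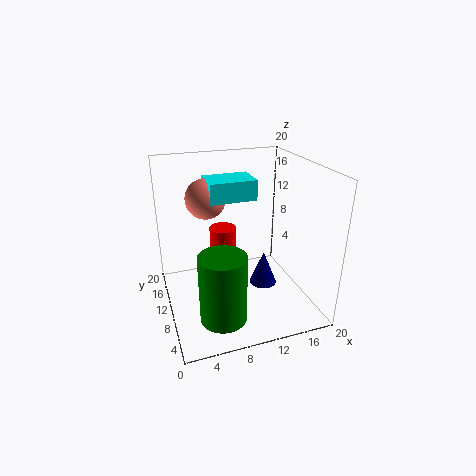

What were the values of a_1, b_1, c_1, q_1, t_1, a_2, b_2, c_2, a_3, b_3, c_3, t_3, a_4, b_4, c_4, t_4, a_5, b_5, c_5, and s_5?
a_1 = 7
b_1 = 13
c_1 = 14
q_1 = 5
t_1 = 3
a_2 = 7
b_2 = 16
c_2 = 14
a_3 = 14
b_3 = 10
c_3 = 2
t_3 = 5
a_4 = 6
b_4 = 4
c_4 = 2
t_4 = 9
a_5 = 9
b_5 = 14
c_5 = 1
s_5 = 2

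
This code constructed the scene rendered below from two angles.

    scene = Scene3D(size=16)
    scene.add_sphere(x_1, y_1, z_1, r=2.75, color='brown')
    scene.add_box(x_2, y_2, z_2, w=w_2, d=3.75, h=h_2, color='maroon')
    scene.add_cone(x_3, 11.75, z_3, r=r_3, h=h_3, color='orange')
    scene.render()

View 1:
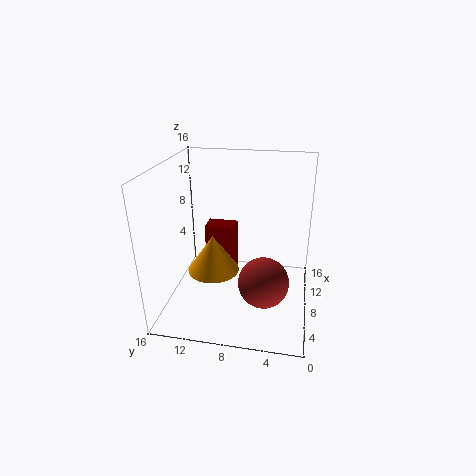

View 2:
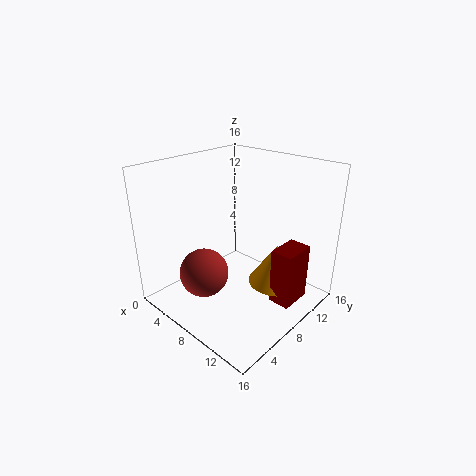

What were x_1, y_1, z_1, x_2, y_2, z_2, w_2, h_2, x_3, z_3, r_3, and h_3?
x_1 = 5.75; y_1 = 4.75; z_1 = 4; x_2 = 11.75; y_2 = 9.25; z_2 = 0.75; w_2 = 2.5; h_2 = 6.5; x_3 = 10.75; z_3 = 1.75; r_3 = 3.25; h_3 = 4.75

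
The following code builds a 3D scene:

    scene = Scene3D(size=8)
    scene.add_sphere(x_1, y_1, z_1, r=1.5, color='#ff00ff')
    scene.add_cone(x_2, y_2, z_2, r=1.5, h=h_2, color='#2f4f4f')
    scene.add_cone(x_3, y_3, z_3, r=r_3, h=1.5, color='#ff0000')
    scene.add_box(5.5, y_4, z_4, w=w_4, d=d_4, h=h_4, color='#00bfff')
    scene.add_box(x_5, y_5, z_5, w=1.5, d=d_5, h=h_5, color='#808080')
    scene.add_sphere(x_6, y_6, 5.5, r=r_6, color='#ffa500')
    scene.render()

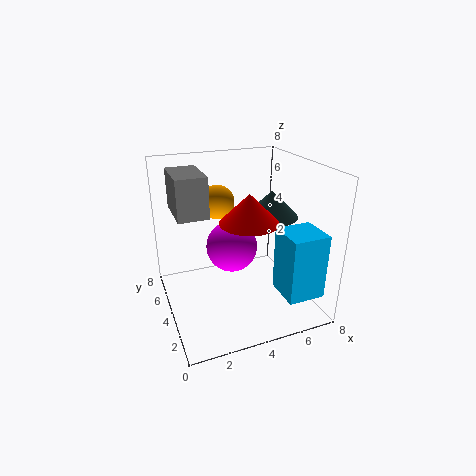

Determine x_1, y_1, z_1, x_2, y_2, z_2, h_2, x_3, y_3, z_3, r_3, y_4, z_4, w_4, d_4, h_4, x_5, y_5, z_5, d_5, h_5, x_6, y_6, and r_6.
x_1 = 4, y_1 = 5, z_1 = 3, x_2 = 6, y_2 = 4, z_2 = 5, h_2 = 1.5, x_3 = 4, y_3 = 2.5, z_3 = 5.5, r_3 = 1.5, y_4 = 0.5, z_4 = 1.5, w_4 = 2, d_4 = 2, h_4 = 3.5, x_5 = 0.5, y_5 = 2.5, z_5 = 6, d_5 = 2.5, h_5 = 2, x_6 = 3.5, y_6 = 6, r_6 = 1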